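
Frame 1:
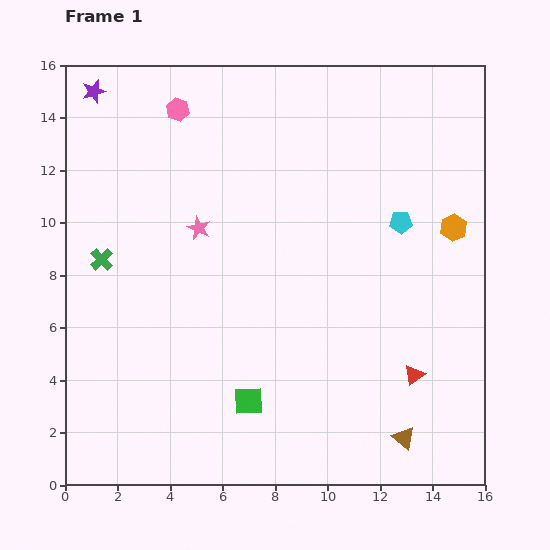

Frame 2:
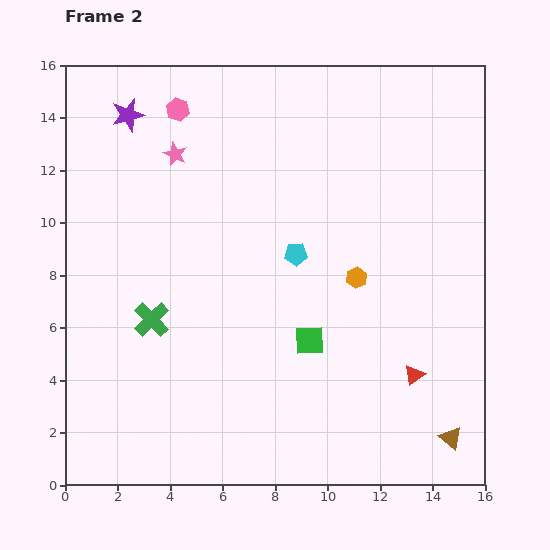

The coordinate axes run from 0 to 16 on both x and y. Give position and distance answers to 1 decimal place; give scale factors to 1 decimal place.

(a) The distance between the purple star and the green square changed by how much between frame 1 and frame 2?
-2.2

Distance in frame 1: 13.2. Distance in frame 2: 11.0.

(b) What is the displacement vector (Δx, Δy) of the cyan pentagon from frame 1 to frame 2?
(-4.0, -1.2)

The cyan pentagon was at (12.8, 10.0) in frame 1 and (8.8, 8.8) in frame 2.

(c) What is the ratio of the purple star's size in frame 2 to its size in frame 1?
1.4×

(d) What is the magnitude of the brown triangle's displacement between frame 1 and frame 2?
1.8

The brown triangle moved from (12.9, 1.8) to (14.7, 1.8), a distance of √(1.8² + 0.0²) ≈ 1.8.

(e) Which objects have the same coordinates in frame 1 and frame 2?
the red triangle, the pink hexagon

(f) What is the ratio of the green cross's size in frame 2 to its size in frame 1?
1.6×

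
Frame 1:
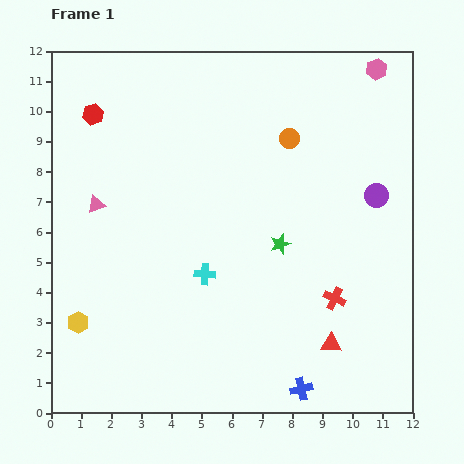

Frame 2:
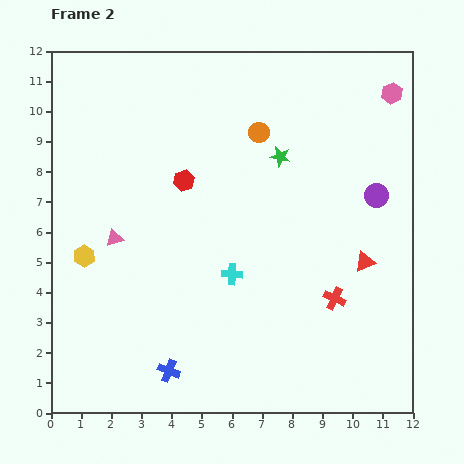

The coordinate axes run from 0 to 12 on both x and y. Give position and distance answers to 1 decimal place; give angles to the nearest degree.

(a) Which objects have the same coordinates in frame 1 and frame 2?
the red cross, the purple circle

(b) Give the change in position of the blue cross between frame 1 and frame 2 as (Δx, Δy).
(-4.4, 0.6)

The blue cross was at (8.3, 0.8) in frame 1 and (3.9, 1.4) in frame 2.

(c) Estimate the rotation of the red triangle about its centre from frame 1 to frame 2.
24° counter-clockwise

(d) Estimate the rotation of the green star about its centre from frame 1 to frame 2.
31° clockwise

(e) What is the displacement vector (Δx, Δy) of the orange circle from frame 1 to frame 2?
(-1.0, 0.2)

The orange circle was at (7.9, 9.1) in frame 1 and (6.9, 9.3) in frame 2.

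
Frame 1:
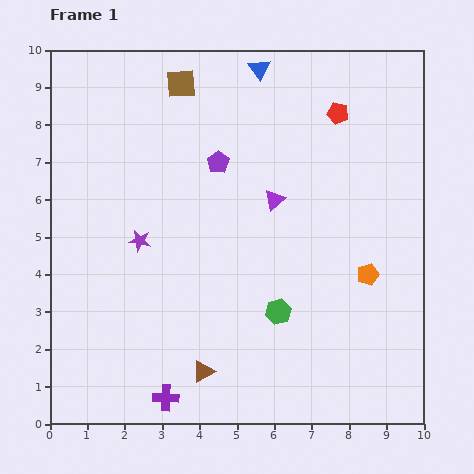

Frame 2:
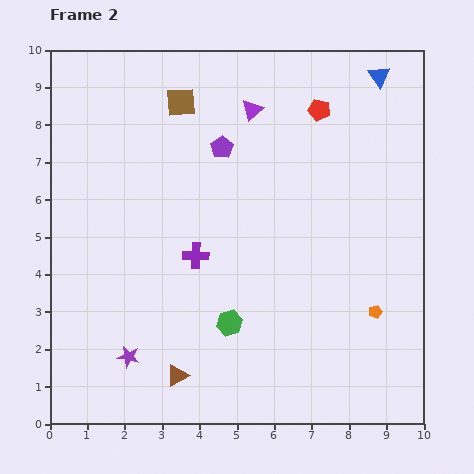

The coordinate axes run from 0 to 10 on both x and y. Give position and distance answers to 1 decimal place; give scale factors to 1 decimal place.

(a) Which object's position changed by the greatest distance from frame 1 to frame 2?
the purple cross

(moved 3.9; next 3.2)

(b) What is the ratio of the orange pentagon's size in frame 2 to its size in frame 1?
0.6×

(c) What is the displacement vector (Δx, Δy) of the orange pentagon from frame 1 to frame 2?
(0.2, -1.0)

The orange pentagon was at (8.5, 4.0) in frame 1 and (8.7, 3.0) in frame 2.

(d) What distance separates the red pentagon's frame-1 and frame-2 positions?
0.5

The red pentagon moved from (7.7, 8.3) to (7.2, 8.4), a distance of √(0.5² + 0.1²) ≈ 0.5.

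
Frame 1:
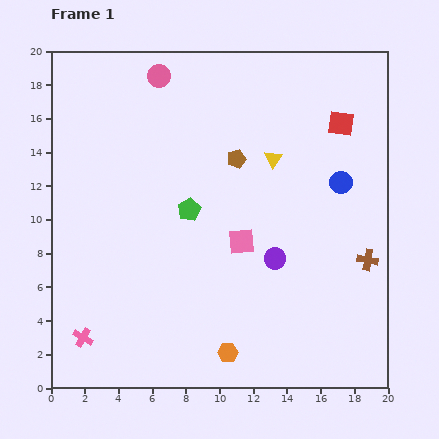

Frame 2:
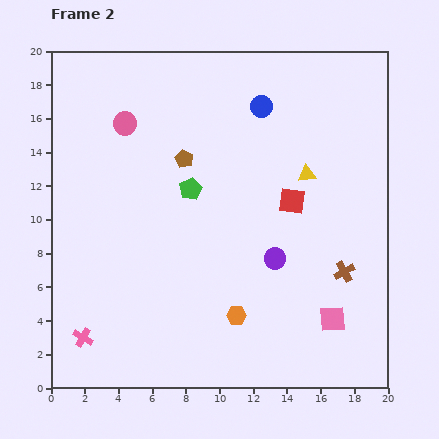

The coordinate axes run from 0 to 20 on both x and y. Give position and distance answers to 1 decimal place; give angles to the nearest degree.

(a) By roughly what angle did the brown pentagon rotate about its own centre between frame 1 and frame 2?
30° counter-clockwise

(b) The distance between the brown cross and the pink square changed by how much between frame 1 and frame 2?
-4.7

Distance in frame 1: 7.6. Distance in frame 2: 2.9.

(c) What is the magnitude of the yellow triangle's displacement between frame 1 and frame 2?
2.2

The yellow triangle moved from (13.2, 13.6) to (15.2, 12.7), a distance of √(2.0² + 0.9²) ≈ 2.2.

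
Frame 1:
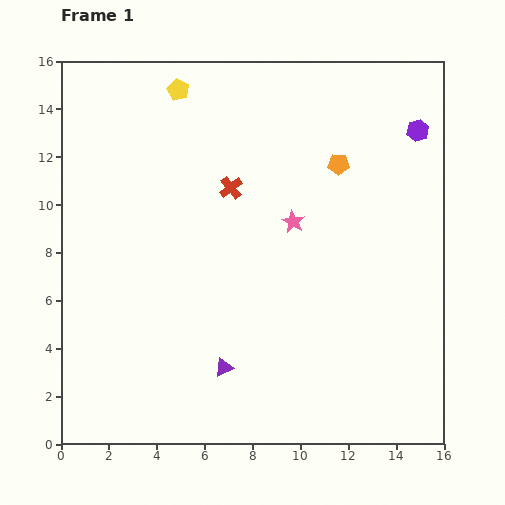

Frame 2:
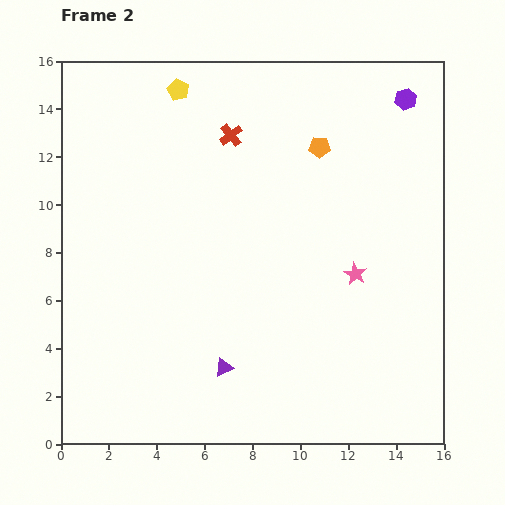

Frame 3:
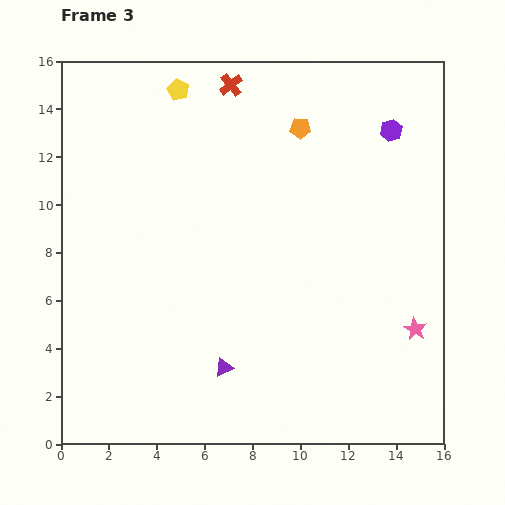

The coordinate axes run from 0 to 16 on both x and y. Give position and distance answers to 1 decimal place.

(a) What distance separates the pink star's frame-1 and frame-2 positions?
3.4

The pink star moved from (9.7, 9.3) to (12.3, 7.1), a distance of √(2.6² + 2.2²) ≈ 3.4.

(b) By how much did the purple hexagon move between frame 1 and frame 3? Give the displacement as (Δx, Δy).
(-1.1, 0.0)

The purple hexagon was at (14.9, 13.1) in frame 1 and (13.8, 13.1) in frame 3.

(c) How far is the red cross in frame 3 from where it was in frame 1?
4.3

The red cross moved from (7.1, 10.7) to (7.1, 15.0), a distance of √(0.0² + 4.3²) ≈ 4.3.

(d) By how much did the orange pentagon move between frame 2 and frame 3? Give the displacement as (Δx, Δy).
(-0.8, 0.8)

The orange pentagon was at (10.8, 12.4) in frame 2 and (10.0, 13.2) in frame 3.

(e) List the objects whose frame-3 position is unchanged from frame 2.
the yellow pentagon, the purple triangle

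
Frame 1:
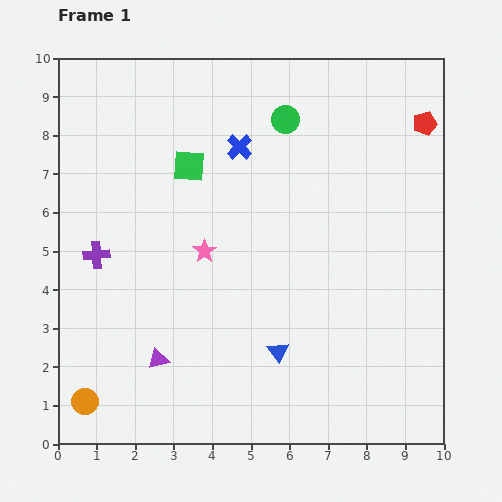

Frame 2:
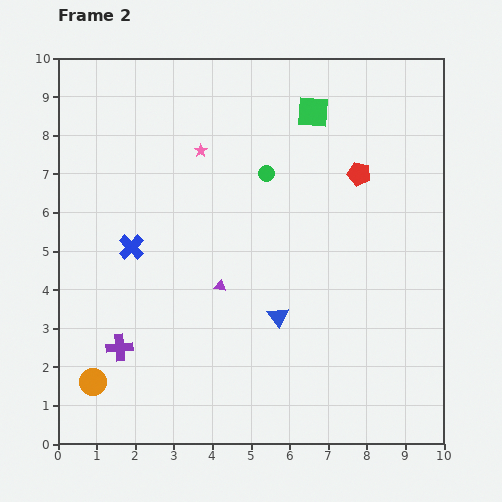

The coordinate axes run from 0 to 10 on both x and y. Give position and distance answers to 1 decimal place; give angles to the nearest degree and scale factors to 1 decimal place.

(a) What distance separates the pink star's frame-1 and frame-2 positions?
2.6

The pink star moved from (3.8, 5.0) to (3.7, 7.6), a distance of √(0.1² + 2.6²) ≈ 2.6.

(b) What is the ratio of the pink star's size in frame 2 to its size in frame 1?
0.6×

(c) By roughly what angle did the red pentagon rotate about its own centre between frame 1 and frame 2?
29° clockwise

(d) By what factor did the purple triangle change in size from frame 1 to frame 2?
0.6×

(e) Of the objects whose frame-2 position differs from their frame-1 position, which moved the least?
the orange circle

(moved 0.5)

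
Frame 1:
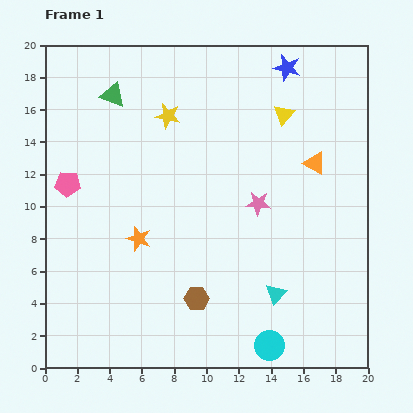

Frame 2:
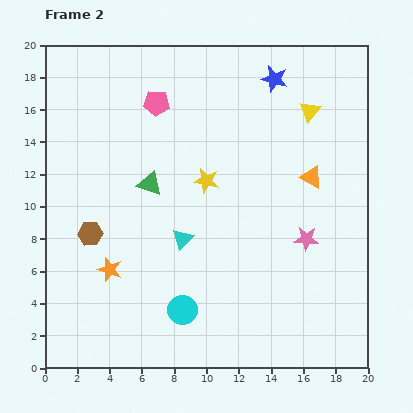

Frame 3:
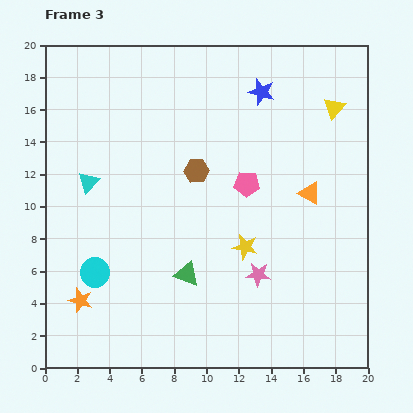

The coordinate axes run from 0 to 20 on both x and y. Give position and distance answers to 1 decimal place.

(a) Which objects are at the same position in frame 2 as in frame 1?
none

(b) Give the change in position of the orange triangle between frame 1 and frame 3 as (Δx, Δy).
(-0.3, -1.9)

The orange triangle was at (16.7, 12.7) in frame 1 and (16.4, 10.8) in frame 3.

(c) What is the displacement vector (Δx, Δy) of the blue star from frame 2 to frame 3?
(-0.8, -0.8)

The blue star was at (14.2, 17.9) in frame 2 and (13.4, 17.1) in frame 3.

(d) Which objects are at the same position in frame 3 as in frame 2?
none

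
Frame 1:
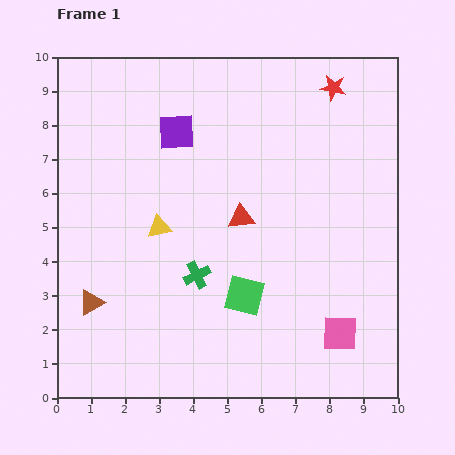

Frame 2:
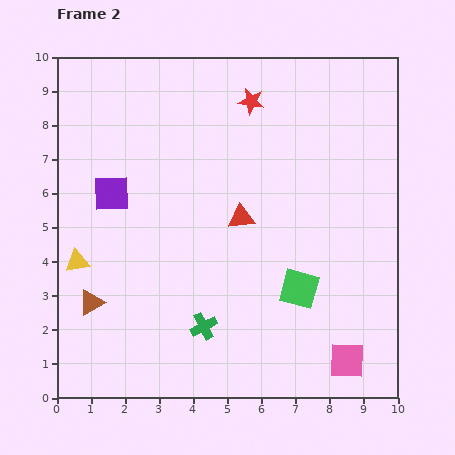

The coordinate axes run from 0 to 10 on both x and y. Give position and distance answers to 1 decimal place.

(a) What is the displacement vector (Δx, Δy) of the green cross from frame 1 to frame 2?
(0.2, -1.5)

The green cross was at (4.1, 3.6) in frame 1 and (4.3, 2.1) in frame 2.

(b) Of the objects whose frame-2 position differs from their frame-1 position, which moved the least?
the pink square

(moved 0.8)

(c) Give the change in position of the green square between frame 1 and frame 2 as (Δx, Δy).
(1.6, 0.2)

The green square was at (5.5, 3.0) in frame 1 and (7.1, 3.2) in frame 2.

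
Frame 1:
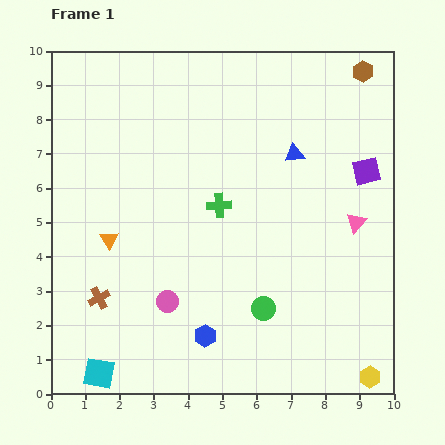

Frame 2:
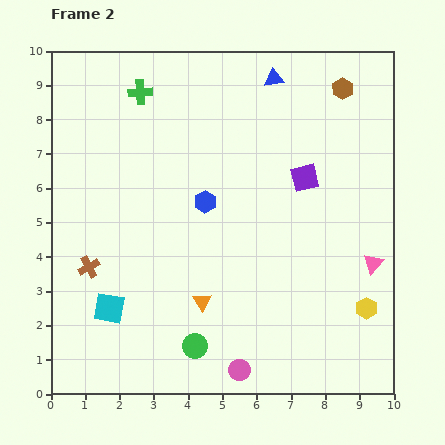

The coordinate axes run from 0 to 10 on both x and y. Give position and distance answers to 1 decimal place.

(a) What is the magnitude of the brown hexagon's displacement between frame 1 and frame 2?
0.8

The brown hexagon moved from (9.1, 9.4) to (8.5, 8.9), a distance of √(0.6² + 0.5²) ≈ 0.8.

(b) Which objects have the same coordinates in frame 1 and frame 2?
none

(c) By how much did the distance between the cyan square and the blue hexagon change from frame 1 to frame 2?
+0.9

Distance in frame 1: 3.3. Distance in frame 2: 4.2.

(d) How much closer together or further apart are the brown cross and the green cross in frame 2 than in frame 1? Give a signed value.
+0.9

Distance in frame 1: 4.4. Distance in frame 2: 5.3.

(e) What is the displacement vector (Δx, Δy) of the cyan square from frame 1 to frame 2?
(0.3, 1.9)

The cyan square was at (1.4, 0.6) in frame 1 and (1.7, 2.5) in frame 2.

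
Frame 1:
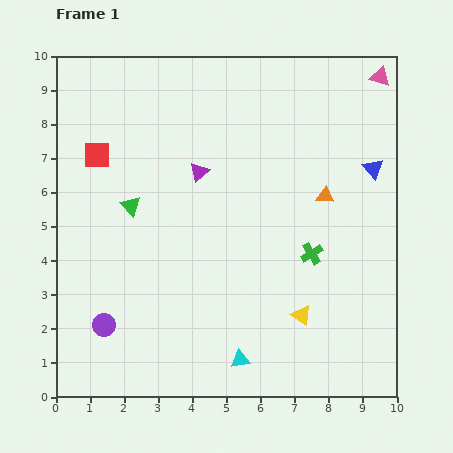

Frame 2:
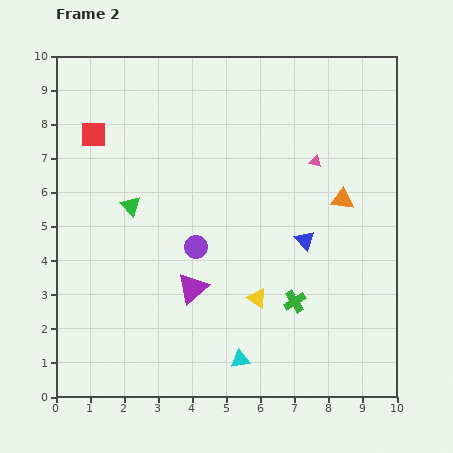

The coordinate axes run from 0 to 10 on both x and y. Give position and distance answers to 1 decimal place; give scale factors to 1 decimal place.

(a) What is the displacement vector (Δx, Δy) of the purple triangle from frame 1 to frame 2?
(-0.2, -3.4)

The purple triangle was at (4.2, 6.6) in frame 1 and (4.0, 3.2) in frame 2.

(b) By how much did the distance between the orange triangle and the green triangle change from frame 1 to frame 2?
+0.5

Distance in frame 1: 5.7. Distance in frame 2: 6.2.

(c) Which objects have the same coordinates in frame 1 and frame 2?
the cyan triangle, the green triangle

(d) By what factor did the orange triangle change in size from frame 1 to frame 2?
1.3×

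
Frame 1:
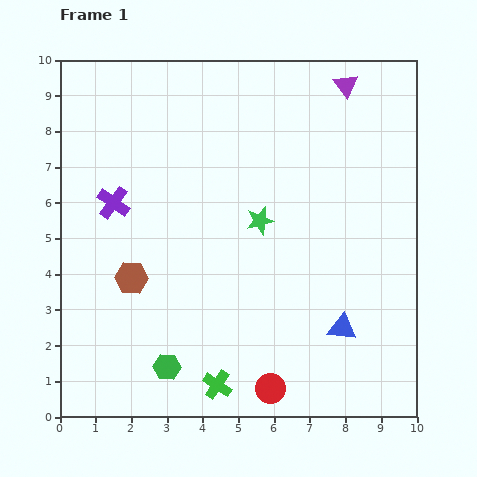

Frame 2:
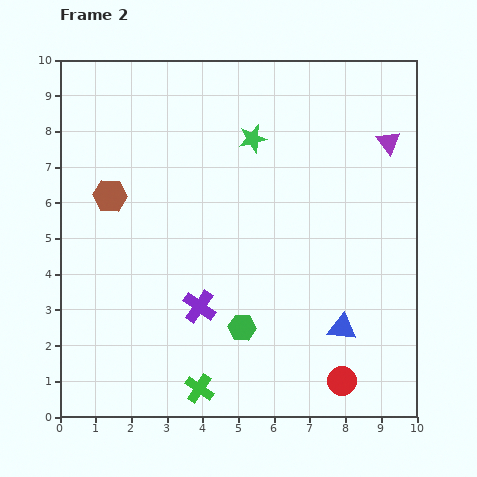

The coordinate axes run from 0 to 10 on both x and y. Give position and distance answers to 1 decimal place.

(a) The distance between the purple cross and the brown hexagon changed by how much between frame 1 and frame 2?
+1.8

Distance in frame 1: 2.2. Distance in frame 2: 4.0.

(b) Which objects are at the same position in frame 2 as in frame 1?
the blue triangle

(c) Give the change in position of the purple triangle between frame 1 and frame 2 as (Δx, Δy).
(1.2, -1.6)

The purple triangle was at (8.0, 9.3) in frame 1 and (9.2, 7.7) in frame 2.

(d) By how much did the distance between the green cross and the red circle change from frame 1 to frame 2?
+2.5

Distance in frame 1: 1.5. Distance in frame 2: 4.0.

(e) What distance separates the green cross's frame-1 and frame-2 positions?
0.5

The green cross moved from (4.4, 0.9) to (3.9, 0.8), a distance of √(0.5² + 0.1²) ≈ 0.5.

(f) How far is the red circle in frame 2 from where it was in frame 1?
2.0

The red circle moved from (5.9, 0.8) to (7.9, 1.0), a distance of √(2.0² + 0.2²) ≈ 2.0.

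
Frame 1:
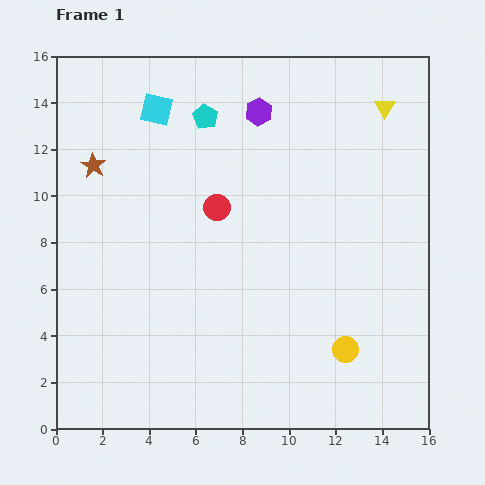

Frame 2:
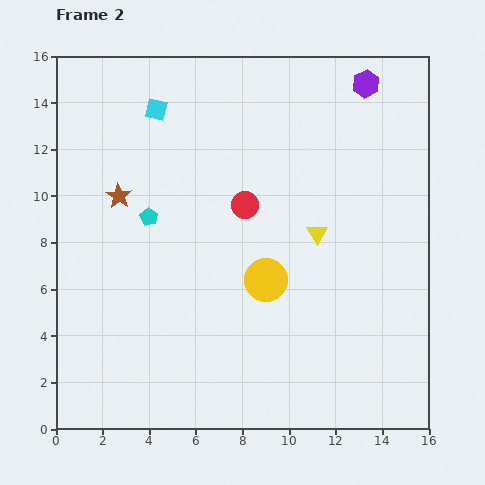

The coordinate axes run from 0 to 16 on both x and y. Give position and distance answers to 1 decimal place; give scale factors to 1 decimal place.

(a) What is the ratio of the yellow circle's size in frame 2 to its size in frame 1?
1.6×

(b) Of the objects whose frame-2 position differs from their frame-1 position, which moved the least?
the red circle

(moved 1.2)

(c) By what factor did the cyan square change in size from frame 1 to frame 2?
0.7×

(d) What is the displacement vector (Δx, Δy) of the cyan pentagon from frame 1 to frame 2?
(-2.4, -4.3)

The cyan pentagon was at (6.4, 13.4) in frame 1 and (4.0, 9.1) in frame 2.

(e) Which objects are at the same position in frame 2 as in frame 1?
the cyan square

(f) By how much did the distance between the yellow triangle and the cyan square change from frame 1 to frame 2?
-1.1

Distance in frame 1: 9.8. Distance in frame 2: 8.7.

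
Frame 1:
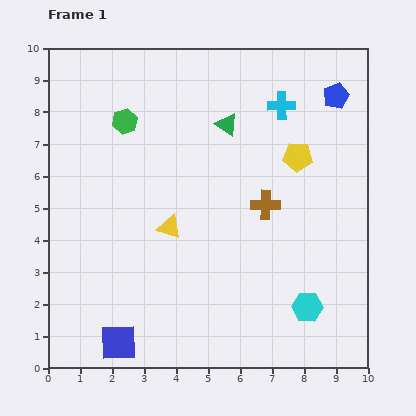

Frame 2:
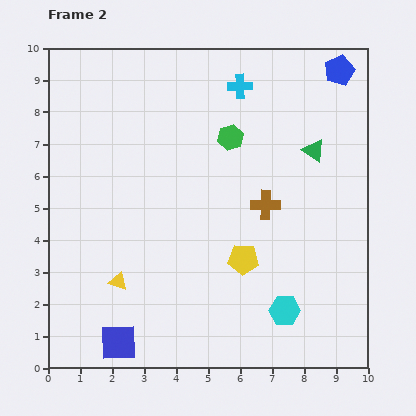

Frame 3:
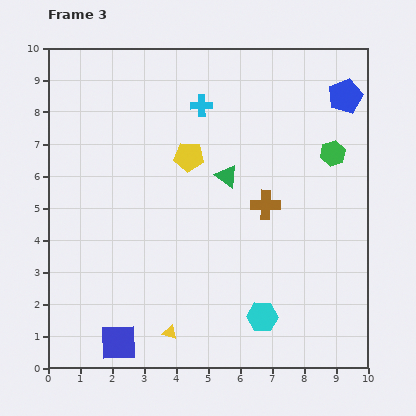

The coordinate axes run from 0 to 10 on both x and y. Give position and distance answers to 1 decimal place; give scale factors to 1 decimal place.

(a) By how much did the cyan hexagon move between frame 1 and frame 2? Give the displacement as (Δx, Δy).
(-0.7, -0.1)

The cyan hexagon was at (8.1, 1.9) in frame 1 and (7.4, 1.8) in frame 2.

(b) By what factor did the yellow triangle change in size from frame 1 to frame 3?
0.6×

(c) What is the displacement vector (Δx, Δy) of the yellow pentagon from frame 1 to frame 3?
(-3.4, 0.0)

The yellow pentagon was at (7.8, 6.6) in frame 1 and (4.4, 6.6) in frame 3.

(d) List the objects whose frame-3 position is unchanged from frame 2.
the blue square, the brown cross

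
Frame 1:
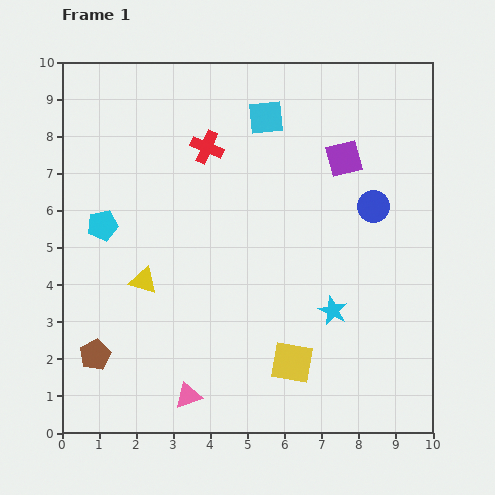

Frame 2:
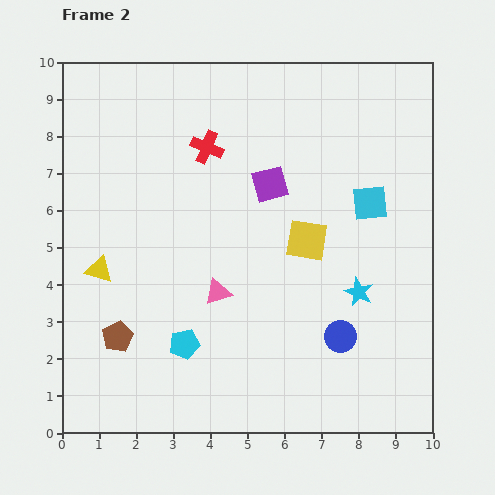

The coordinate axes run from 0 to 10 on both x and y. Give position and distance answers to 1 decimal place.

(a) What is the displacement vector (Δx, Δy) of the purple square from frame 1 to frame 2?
(-2.0, -0.7)

The purple square was at (7.6, 7.4) in frame 1 and (5.6, 6.7) in frame 2.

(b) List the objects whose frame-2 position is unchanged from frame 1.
the red cross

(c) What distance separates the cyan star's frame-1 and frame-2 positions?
0.9

The cyan star moved from (7.3, 3.3) to (8.0, 3.8), a distance of √(0.7² + 0.5²) ≈ 0.9.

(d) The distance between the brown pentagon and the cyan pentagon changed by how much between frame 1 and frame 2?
-1.7

Distance in frame 1: 3.5. Distance in frame 2: 1.8.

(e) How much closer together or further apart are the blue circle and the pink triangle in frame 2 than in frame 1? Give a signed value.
-3.6

Distance in frame 1: 7.1. Distance in frame 2: 3.5.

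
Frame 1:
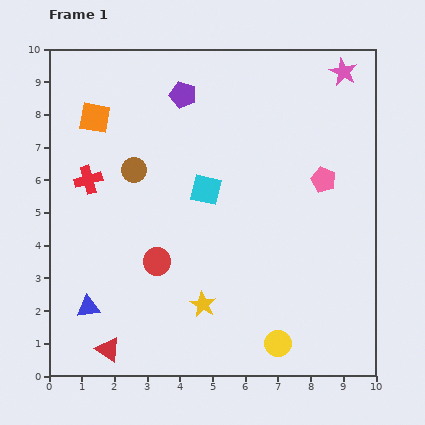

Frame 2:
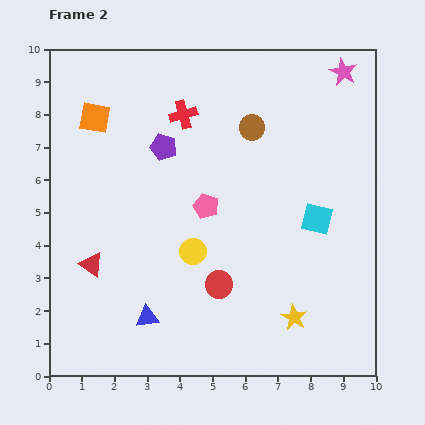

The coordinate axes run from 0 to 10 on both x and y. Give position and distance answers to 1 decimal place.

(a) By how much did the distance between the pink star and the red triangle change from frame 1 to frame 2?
-1.4

Distance in frame 1: 11.1. Distance in frame 2: 9.7.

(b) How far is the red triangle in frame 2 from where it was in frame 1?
2.6

The red triangle moved from (1.8, 0.8) to (1.3, 3.4), a distance of √(0.5² + 2.6²) ≈ 2.6.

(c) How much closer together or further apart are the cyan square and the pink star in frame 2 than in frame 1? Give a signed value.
-0.9

Distance in frame 1: 5.5. Distance in frame 2: 4.6.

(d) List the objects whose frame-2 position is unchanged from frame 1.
the pink star, the orange square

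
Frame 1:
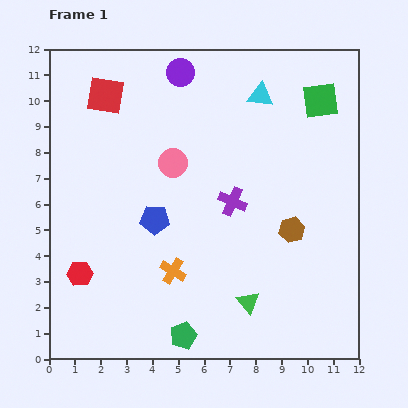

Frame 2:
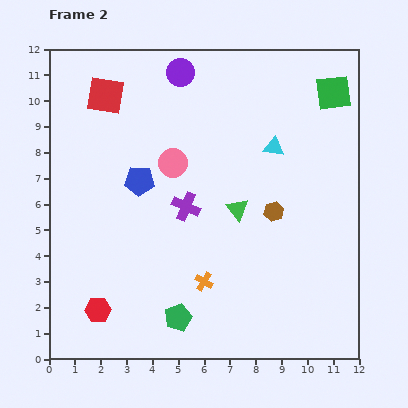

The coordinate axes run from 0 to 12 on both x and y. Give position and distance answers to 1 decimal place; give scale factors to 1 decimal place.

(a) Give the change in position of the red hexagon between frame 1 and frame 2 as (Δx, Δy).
(0.7, -1.4)

The red hexagon was at (1.2, 3.3) in frame 1 and (1.9, 1.9) in frame 2.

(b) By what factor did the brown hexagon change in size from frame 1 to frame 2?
0.8×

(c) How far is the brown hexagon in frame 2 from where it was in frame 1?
1.0

The brown hexagon moved from (9.4, 5.0) to (8.7, 5.7), a distance of √(0.7² + 0.7²) ≈ 1.0.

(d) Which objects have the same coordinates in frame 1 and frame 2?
the pink circle, the red square, the purple circle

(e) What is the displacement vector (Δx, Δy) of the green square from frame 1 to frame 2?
(0.5, 0.3)

The green square was at (10.5, 10.0) in frame 1 and (11.0, 10.3) in frame 2.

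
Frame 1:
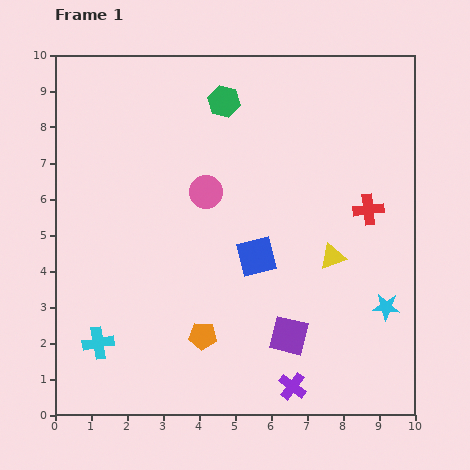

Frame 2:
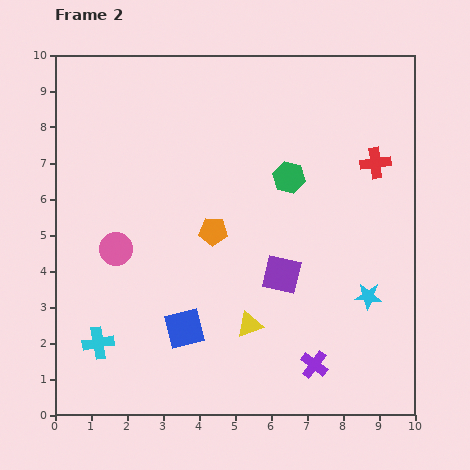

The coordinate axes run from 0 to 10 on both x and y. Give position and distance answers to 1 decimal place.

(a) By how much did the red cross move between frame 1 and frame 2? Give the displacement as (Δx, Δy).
(0.2, 1.3)

The red cross was at (8.7, 5.7) in frame 1 and (8.9, 7.0) in frame 2.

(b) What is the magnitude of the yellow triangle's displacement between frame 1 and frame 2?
3.0

The yellow triangle moved from (7.7, 4.4) to (5.4, 2.5), a distance of √(2.3² + 1.9²) ≈ 3.0.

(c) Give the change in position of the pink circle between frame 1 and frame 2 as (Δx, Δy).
(-2.5, -1.6)

The pink circle was at (4.2, 6.2) in frame 1 and (1.7, 4.6) in frame 2.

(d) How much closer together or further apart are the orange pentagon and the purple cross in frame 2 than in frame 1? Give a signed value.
+1.7

Distance in frame 1: 2.9. Distance in frame 2: 4.6.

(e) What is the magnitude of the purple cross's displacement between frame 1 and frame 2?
0.8

The purple cross moved from (6.6, 0.8) to (7.2, 1.4), a distance of √(0.6² + 0.6²) ≈ 0.8.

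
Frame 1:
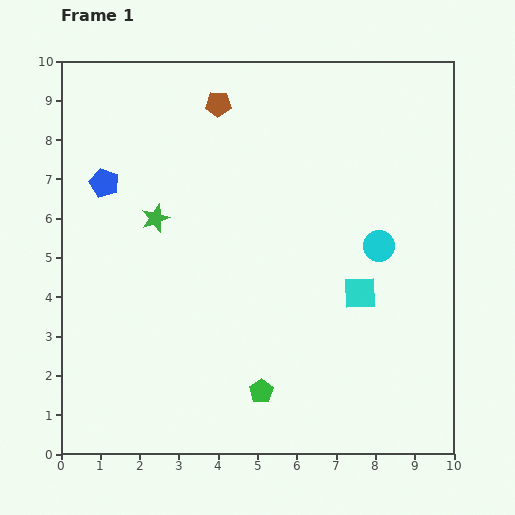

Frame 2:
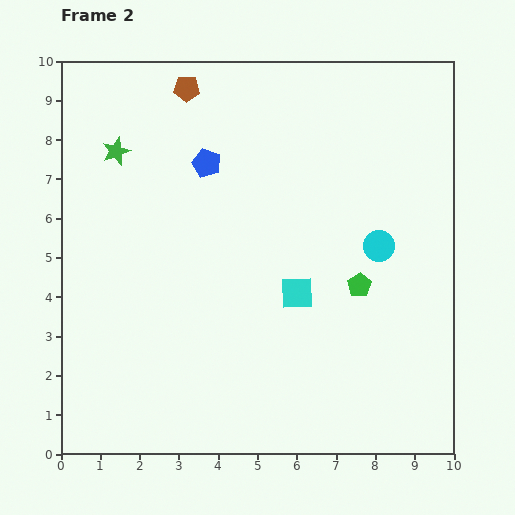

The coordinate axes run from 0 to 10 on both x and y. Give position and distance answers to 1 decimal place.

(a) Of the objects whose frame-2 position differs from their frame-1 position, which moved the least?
the brown pentagon

(moved 0.9)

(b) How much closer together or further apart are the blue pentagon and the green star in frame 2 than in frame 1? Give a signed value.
+0.7

Distance in frame 1: 1.6. Distance in frame 2: 2.3.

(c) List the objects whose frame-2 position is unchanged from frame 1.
the cyan circle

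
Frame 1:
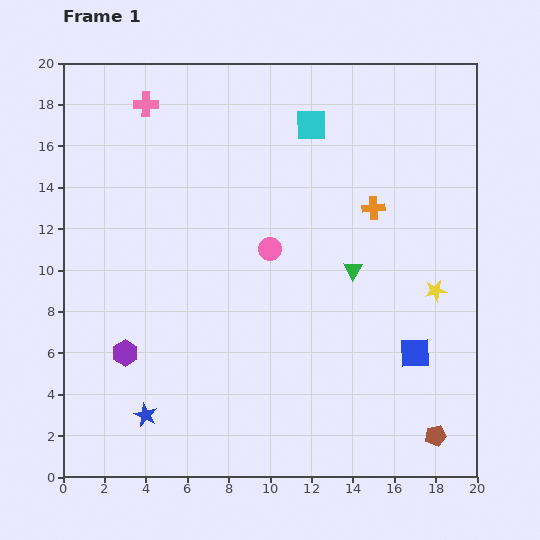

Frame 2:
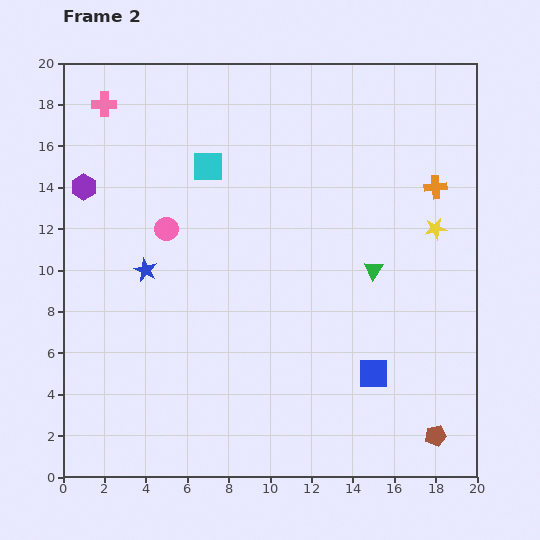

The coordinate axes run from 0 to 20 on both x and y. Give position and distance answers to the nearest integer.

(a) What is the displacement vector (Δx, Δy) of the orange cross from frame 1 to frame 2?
(3, 1)

The orange cross was at (15, 13) in frame 1 and (18, 14) in frame 2.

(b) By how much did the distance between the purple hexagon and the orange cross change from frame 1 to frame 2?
+3

Distance in frame 1: 14. Distance in frame 2: 17.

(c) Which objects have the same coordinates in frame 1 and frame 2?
the brown pentagon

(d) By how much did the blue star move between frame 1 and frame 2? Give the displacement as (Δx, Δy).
(0, 7)

The blue star was at (4, 3) in frame 1 and (4, 10) in frame 2.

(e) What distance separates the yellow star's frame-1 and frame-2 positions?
3

The yellow star moved from (18, 9) to (18, 12), a distance of √(0² + 3²) ≈ 3.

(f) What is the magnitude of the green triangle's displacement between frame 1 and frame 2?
1

The green triangle moved from (14, 10) to (15, 10), a distance of √(1² + 0²) ≈ 1.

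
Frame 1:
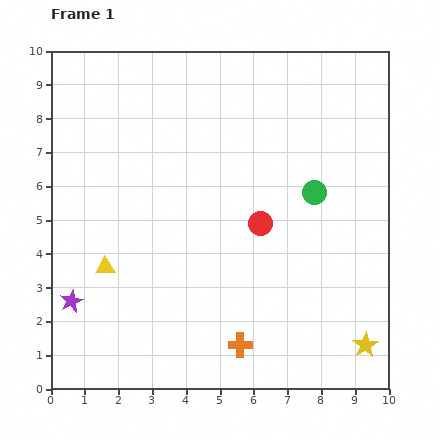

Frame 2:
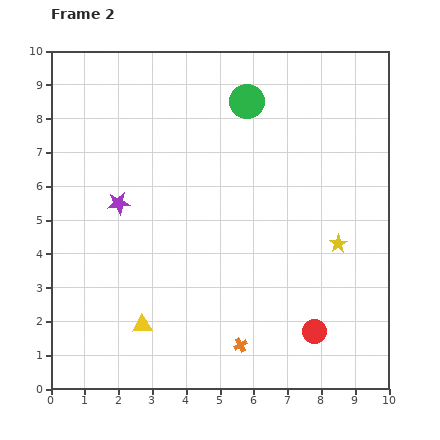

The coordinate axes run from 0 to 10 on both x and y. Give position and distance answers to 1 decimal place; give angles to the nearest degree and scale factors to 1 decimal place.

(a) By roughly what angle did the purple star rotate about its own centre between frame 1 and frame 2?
16° clockwise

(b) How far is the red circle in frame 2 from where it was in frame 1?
3.6

The red circle moved from (6.2, 4.9) to (7.8, 1.7), a distance of √(1.6² + 3.2²) ≈ 3.6.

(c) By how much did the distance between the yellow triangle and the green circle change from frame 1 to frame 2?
+0.7

Distance in frame 1: 6.6. Distance in frame 2: 7.3.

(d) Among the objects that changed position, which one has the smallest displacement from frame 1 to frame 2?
the yellow triangle

(moved 2.0)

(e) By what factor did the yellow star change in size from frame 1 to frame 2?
0.7×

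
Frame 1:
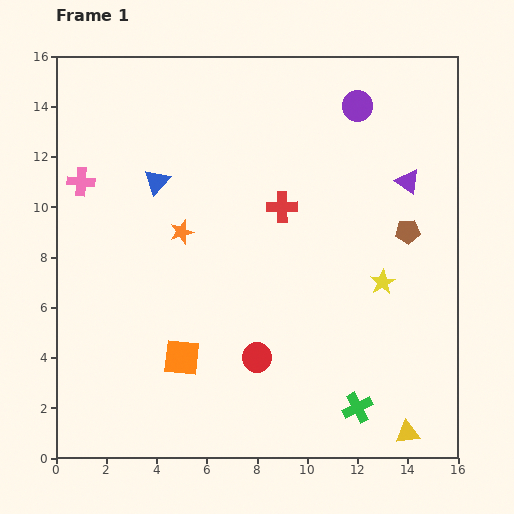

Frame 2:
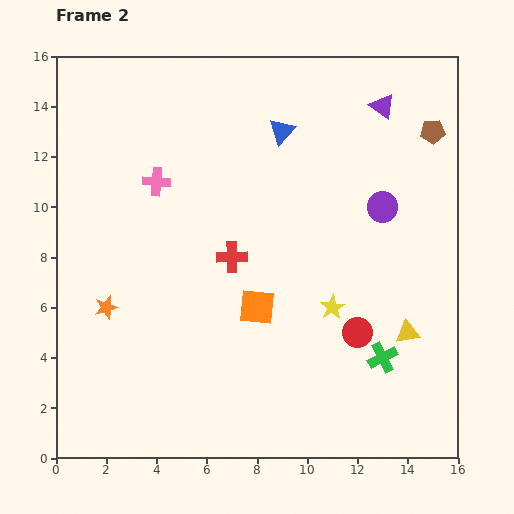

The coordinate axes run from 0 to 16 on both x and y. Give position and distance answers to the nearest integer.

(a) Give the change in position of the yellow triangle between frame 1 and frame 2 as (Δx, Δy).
(0, 4)

The yellow triangle was at (14, 1) in frame 1 and (14, 5) in frame 2.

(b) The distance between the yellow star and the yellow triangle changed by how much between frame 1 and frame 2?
-3

Distance in frame 1: 6. Distance in frame 2: 3.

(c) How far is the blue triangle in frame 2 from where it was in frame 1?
5

The blue triangle moved from (4, 11) to (9, 13), a distance of √(5² + 2²) ≈ 5.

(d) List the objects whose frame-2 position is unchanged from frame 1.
none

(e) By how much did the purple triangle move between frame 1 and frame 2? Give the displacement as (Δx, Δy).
(-1, 3)

The purple triangle was at (14, 11) in frame 1 and (13, 14) in frame 2.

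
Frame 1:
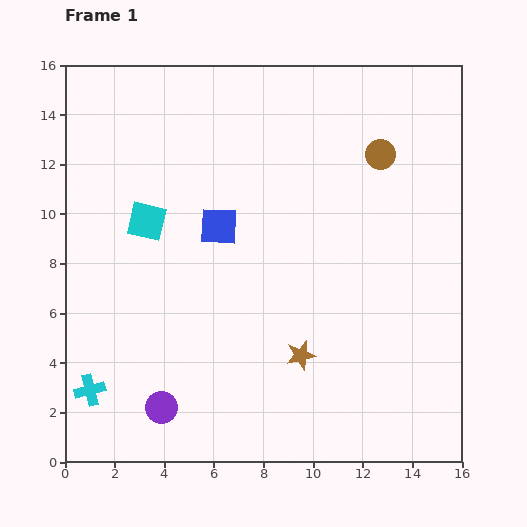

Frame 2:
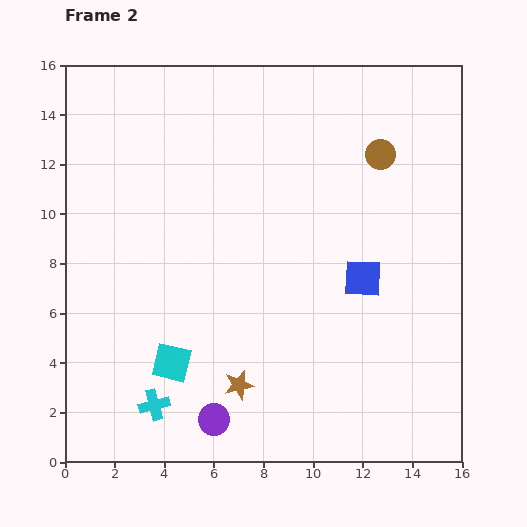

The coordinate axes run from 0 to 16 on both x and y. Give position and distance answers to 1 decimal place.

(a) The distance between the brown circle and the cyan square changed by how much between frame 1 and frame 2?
+2.1

Distance in frame 1: 9.8. Distance in frame 2: 11.9.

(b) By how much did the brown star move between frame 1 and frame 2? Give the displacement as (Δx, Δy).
(-2.5, -1.2)

The brown star was at (9.5, 4.3) in frame 1 and (7.0, 3.1) in frame 2.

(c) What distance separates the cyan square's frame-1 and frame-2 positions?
5.8

The cyan square moved from (3.3, 9.7) to (4.3, 4.0), a distance of √(1.0² + 5.7²) ≈ 5.8.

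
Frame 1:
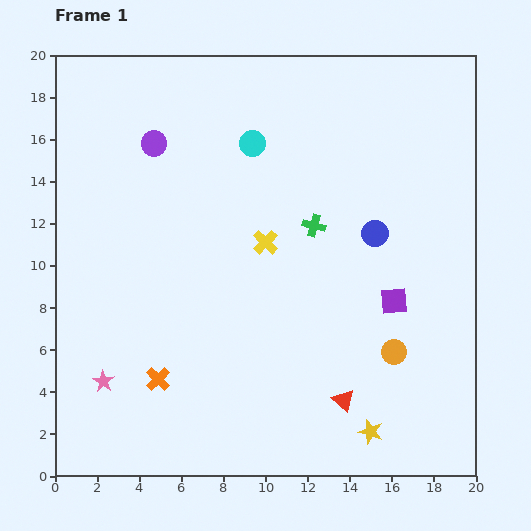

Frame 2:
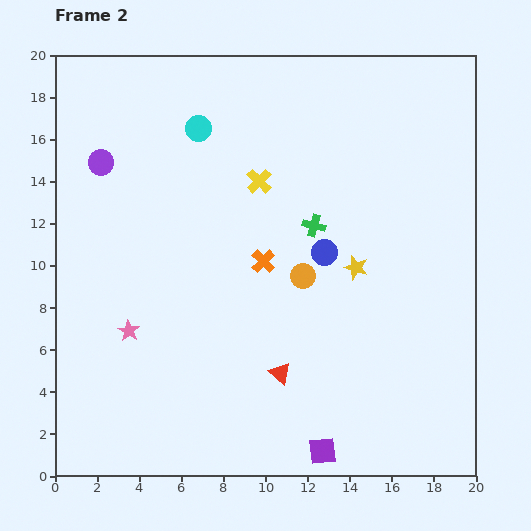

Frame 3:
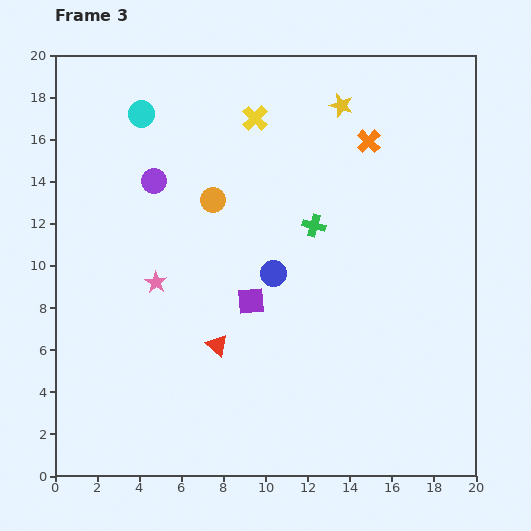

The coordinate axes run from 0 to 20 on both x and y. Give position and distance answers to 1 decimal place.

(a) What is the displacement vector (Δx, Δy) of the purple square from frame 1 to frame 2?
(-3.4, -7.1)

The purple square was at (16.1, 8.3) in frame 1 and (12.7, 1.2) in frame 2.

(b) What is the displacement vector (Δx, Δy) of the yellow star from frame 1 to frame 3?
(-1.4, 15.5)

The yellow star was at (15.0, 2.1) in frame 1 and (13.6, 17.6) in frame 3.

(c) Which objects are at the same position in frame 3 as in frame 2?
the green cross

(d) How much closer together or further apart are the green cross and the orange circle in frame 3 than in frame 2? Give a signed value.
+2.4

Distance in frame 2: 2.5. Distance in frame 3: 4.9.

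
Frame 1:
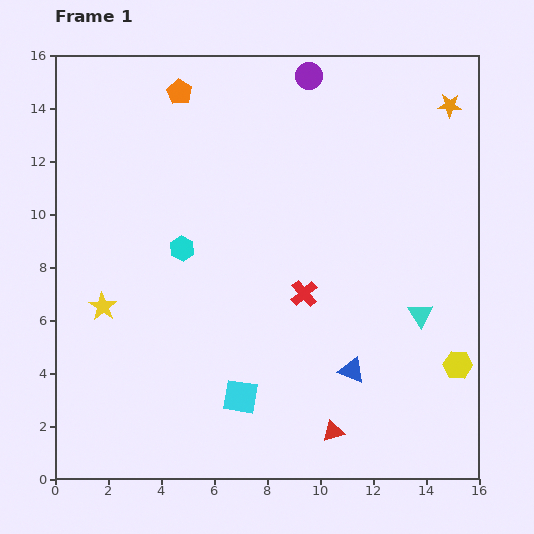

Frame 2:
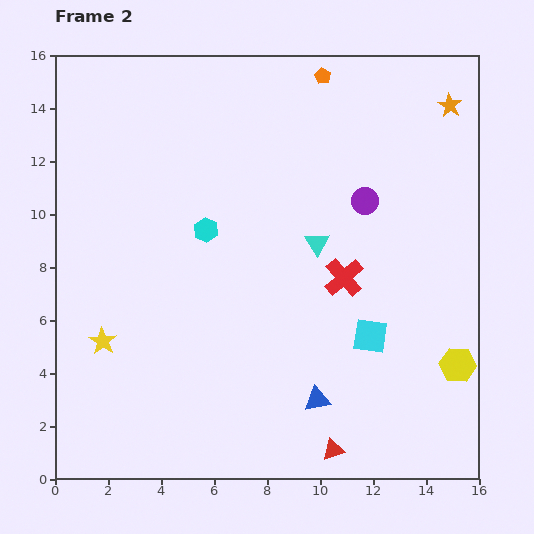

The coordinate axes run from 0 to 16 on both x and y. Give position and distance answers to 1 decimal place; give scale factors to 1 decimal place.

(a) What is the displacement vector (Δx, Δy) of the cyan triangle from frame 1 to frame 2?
(-3.9, 2.7)

The cyan triangle was at (13.8, 6.2) in frame 1 and (9.9, 8.9) in frame 2.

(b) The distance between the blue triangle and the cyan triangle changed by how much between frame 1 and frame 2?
+2.6

Distance in frame 1: 3.3. Distance in frame 2: 5.9.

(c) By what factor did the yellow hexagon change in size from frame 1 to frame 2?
1.3×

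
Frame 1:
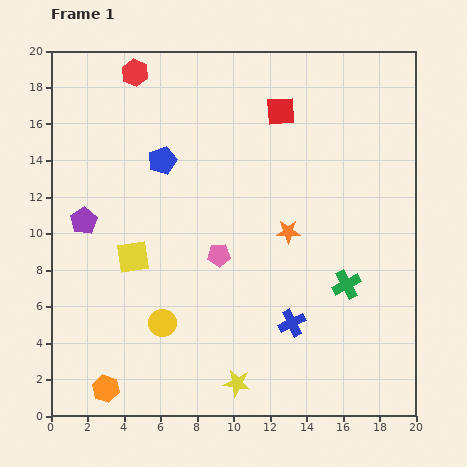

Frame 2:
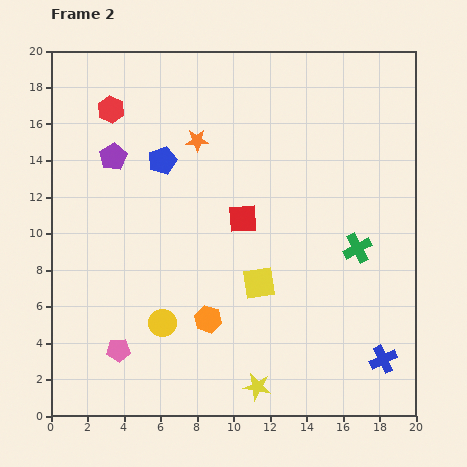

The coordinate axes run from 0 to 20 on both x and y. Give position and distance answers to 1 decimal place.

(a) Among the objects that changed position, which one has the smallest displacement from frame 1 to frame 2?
the yellow star

(moved 1.1)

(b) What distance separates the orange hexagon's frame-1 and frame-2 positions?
6.8

The orange hexagon moved from (3.0, 1.5) to (8.6, 5.3), a distance of √(5.6² + 3.8²) ≈ 6.8.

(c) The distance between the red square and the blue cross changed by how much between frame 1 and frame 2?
-0.7

Distance in frame 1: 11.6. Distance in frame 2: 10.9.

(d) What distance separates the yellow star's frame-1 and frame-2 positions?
1.1

The yellow star moved from (10.2, 1.8) to (11.3, 1.6), a distance of √(1.1² + 0.2²) ≈ 1.1.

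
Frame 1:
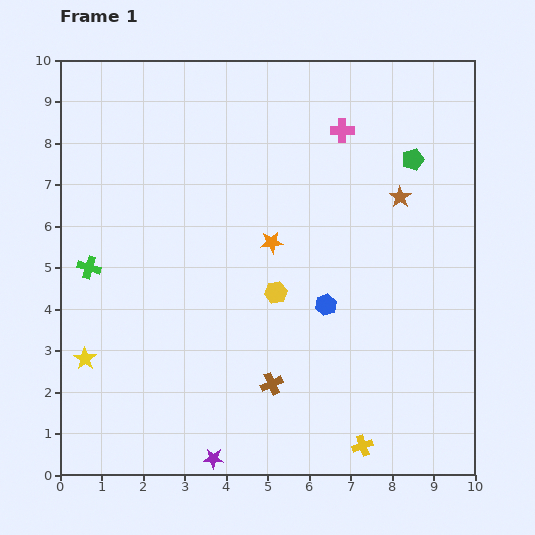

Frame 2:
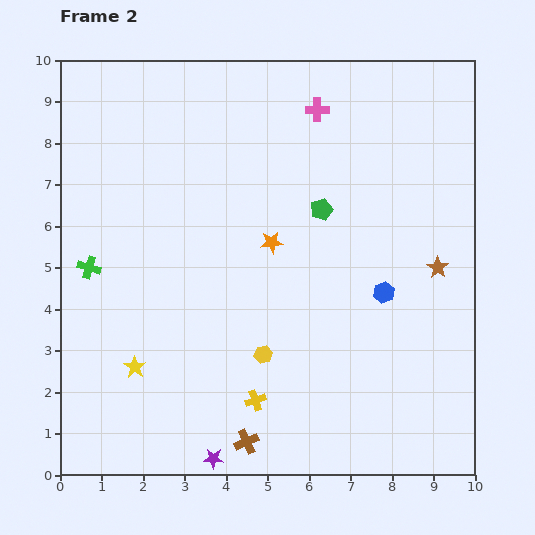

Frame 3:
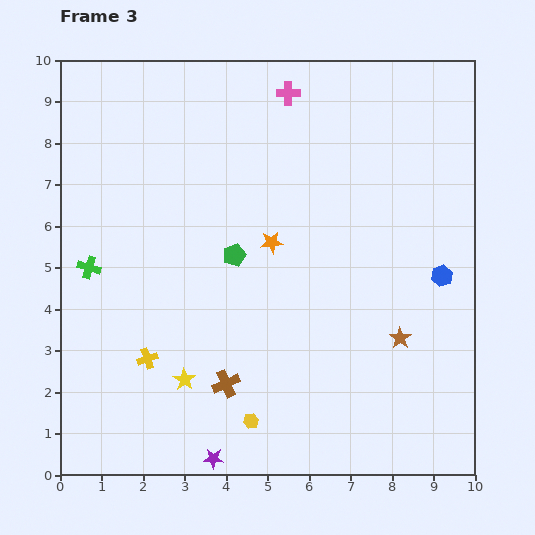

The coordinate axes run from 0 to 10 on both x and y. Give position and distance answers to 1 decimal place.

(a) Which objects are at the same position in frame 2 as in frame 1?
the purple star, the green cross, the orange star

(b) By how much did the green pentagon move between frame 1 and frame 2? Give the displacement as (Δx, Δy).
(-2.2, -1.2)

The green pentagon was at (8.5, 7.6) in frame 1 and (6.3, 6.4) in frame 2.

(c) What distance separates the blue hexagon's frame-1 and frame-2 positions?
1.4

The blue hexagon moved from (6.4, 4.1) to (7.8, 4.4), a distance of √(1.4² + 0.3²) ≈ 1.4.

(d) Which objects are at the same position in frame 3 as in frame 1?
the purple star, the green cross, the orange star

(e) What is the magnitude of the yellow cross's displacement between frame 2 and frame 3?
2.8

The yellow cross moved from (4.7, 1.8) to (2.1, 2.8), a distance of √(2.6² + 1.0²) ≈ 2.8.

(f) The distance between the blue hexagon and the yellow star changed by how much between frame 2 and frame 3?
+0.4

Distance in frame 2: 6.3. Distance in frame 3: 6.7.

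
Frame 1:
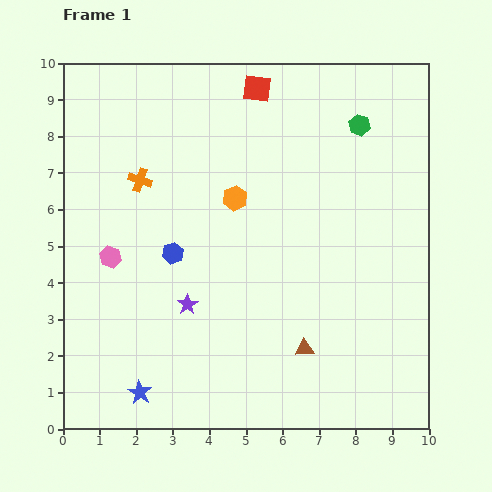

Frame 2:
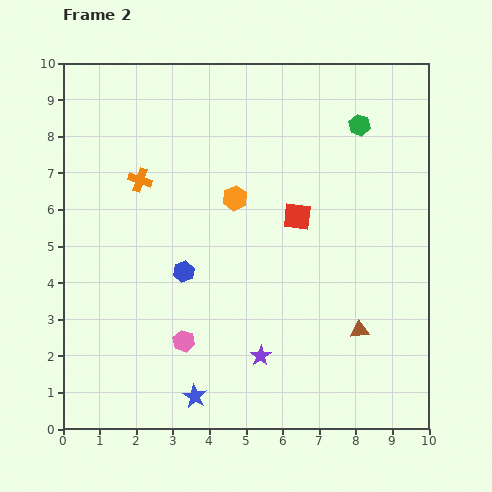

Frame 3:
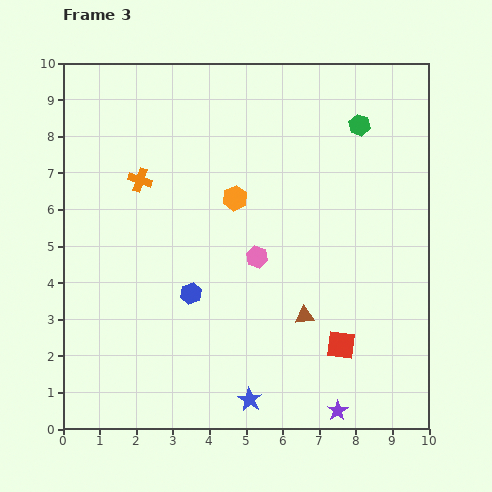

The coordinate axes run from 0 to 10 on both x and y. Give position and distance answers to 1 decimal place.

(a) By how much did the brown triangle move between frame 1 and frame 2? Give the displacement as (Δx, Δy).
(1.5, 0.5)

The brown triangle was at (6.6, 2.2) in frame 1 and (8.1, 2.7) in frame 2.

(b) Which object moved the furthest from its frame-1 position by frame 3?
the red square

(moved 7.4; next 5.0)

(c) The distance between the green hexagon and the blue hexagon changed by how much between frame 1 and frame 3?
+0.3

Distance in frame 1: 6.2. Distance in frame 3: 6.5.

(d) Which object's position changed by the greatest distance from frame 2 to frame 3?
the red square

(moved 3.7; next 3.0)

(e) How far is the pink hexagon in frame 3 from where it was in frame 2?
3.0

The pink hexagon moved from (3.3, 2.4) to (5.3, 4.7), a distance of √(2.0² + 2.3²) ≈ 3.0.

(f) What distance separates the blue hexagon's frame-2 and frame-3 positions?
0.6

The blue hexagon moved from (3.3, 4.3) to (3.5, 3.7), a distance of √(0.2² + 0.6²) ≈ 0.6.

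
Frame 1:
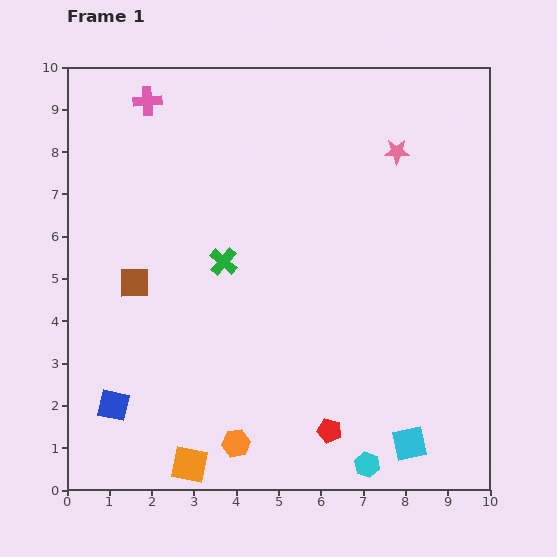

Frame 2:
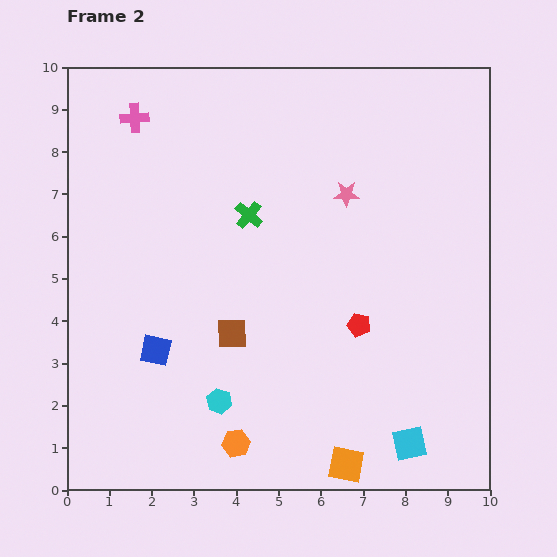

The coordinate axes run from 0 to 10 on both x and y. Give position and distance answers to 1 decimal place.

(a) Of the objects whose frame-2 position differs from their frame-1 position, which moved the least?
the pink cross

(moved 0.5)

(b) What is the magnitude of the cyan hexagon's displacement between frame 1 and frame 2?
3.8

The cyan hexagon moved from (7.1, 0.6) to (3.6, 2.1), a distance of √(3.5² + 1.5²) ≈ 3.8.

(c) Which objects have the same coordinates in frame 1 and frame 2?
the cyan square, the orange hexagon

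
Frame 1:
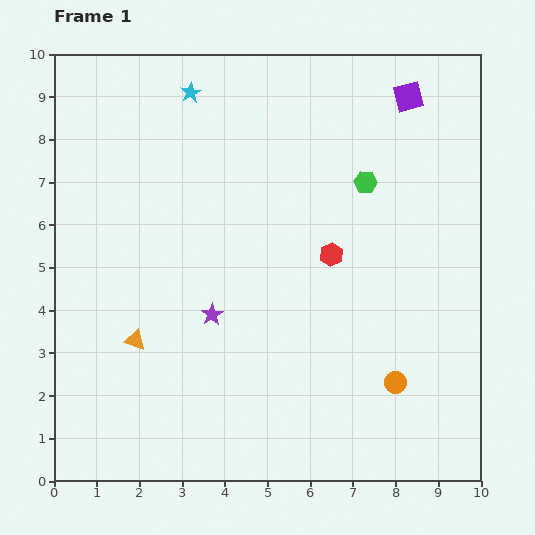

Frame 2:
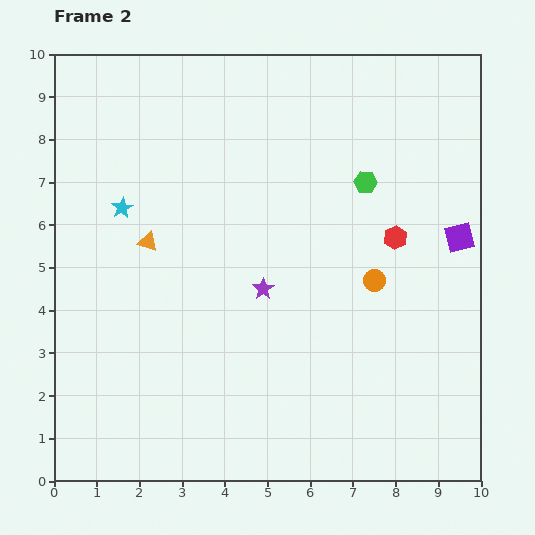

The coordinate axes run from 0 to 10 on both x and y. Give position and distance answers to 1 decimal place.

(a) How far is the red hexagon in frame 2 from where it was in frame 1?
1.6

The red hexagon moved from (6.5, 5.3) to (8.0, 5.7), a distance of √(1.5² + 0.4²) ≈ 1.6.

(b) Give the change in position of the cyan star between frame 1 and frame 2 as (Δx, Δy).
(-1.6, -2.7)

The cyan star was at (3.2, 9.1) in frame 1 and (1.6, 6.4) in frame 2.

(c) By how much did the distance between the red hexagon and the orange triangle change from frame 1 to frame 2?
+0.8

Distance in frame 1: 5.0. Distance in frame 2: 5.8.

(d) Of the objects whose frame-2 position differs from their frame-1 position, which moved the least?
the purple star

(moved 1.3)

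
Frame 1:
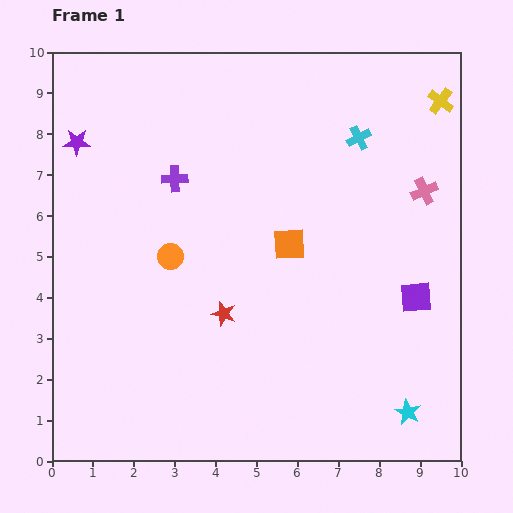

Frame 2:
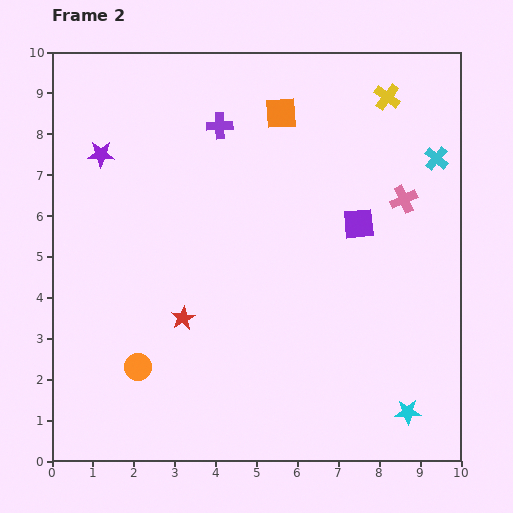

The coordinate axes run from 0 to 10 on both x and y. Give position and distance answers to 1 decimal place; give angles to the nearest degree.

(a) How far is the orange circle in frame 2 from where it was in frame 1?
2.8

The orange circle moved from (2.9, 5.0) to (2.1, 2.3), a distance of √(0.8² + 2.7²) ≈ 2.8.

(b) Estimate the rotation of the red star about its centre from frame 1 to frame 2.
27° clockwise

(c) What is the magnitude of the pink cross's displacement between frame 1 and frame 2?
0.5

The pink cross moved from (9.1, 6.6) to (8.6, 6.4), a distance of √(0.5² + 0.2²) ≈ 0.5.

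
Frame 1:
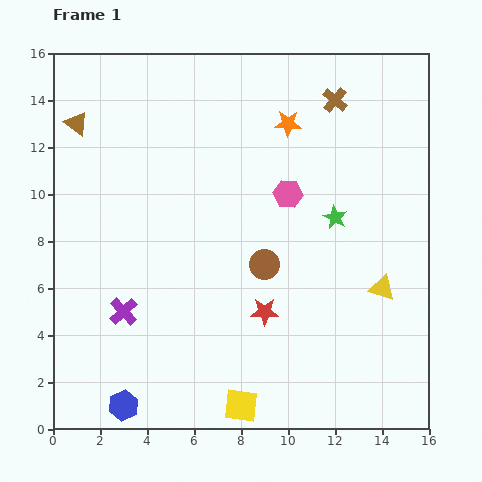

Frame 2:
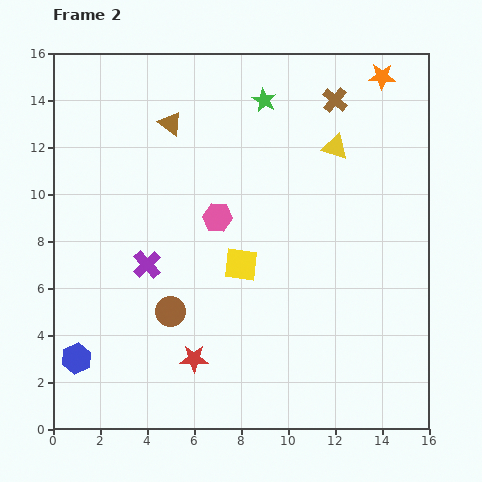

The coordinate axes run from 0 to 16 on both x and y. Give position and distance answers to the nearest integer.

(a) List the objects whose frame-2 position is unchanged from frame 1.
the brown cross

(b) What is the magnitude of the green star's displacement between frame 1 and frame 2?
6

The green star moved from (12, 9) to (9, 14), a distance of √(3² + 5²) ≈ 6.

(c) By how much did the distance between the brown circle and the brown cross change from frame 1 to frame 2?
+3

Distance in frame 1: 8. Distance in frame 2: 11.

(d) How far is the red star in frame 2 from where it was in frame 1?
4

The red star moved from (9, 5) to (6, 3), a distance of √(3² + 2²) ≈ 4.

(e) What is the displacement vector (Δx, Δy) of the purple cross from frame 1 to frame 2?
(1, 2)

The purple cross was at (3, 5) in frame 1 and (4, 7) in frame 2.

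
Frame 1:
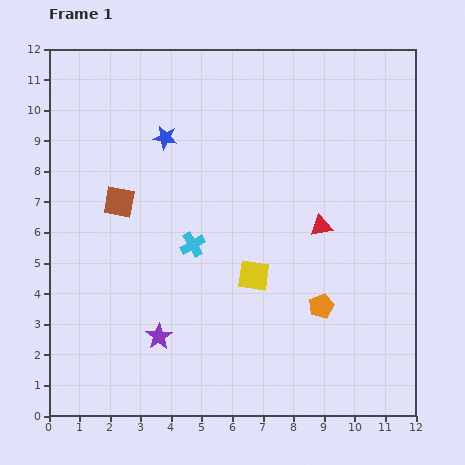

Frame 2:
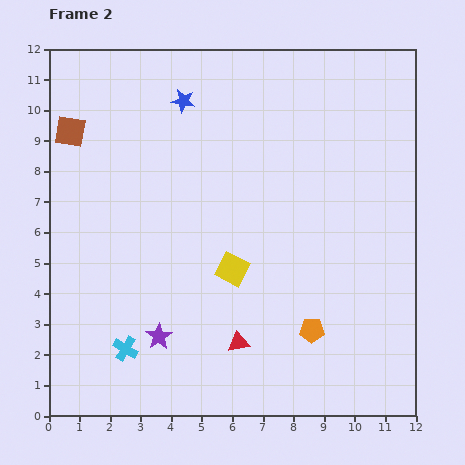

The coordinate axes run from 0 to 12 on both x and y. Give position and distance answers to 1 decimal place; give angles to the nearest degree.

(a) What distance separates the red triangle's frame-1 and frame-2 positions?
4.7

The red triangle moved from (8.9, 6.2) to (6.2, 2.4), a distance of √(2.7² + 3.8²) ≈ 4.7.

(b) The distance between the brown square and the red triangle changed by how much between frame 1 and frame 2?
+2.2

Distance in frame 1: 6.6. Distance in frame 2: 8.8.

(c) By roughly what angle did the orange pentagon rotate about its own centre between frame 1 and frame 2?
24° clockwise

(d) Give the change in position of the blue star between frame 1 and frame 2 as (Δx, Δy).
(0.6, 1.2)

The blue star was at (3.8, 9.1) in frame 1 and (4.4, 10.3) in frame 2.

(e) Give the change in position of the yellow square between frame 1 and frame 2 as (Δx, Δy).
(-0.7, 0.2)

The yellow square was at (6.7, 4.6) in frame 1 and (6.0, 4.8) in frame 2.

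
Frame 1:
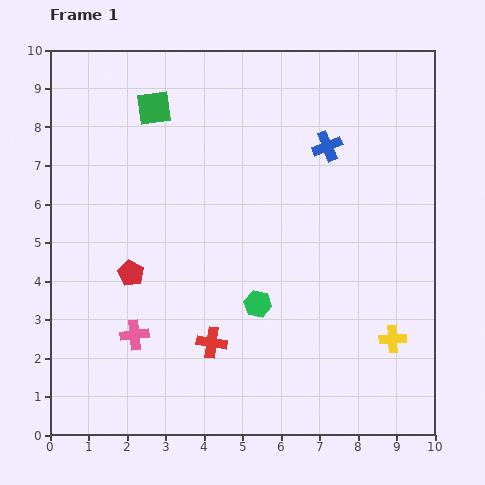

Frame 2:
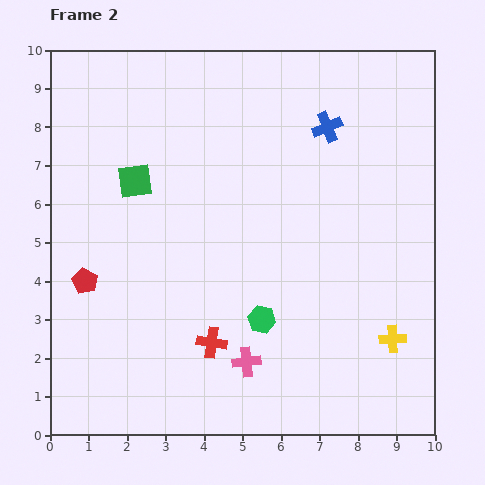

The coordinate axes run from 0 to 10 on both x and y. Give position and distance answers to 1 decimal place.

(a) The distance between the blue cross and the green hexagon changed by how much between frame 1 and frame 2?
+0.8

Distance in frame 1: 4.5. Distance in frame 2: 5.3.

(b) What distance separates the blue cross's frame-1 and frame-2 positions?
0.5

The blue cross moved from (7.2, 7.5) to (7.2, 8.0), a distance of √(0.0² + 0.5²) ≈ 0.5.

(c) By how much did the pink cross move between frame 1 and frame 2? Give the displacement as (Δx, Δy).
(2.9, -0.7)

The pink cross was at (2.2, 2.6) in frame 1 and (5.1, 1.9) in frame 2.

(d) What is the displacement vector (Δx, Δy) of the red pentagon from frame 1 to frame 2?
(-1.2, -0.2)

The red pentagon was at (2.1, 4.2) in frame 1 and (0.9, 4.0) in frame 2.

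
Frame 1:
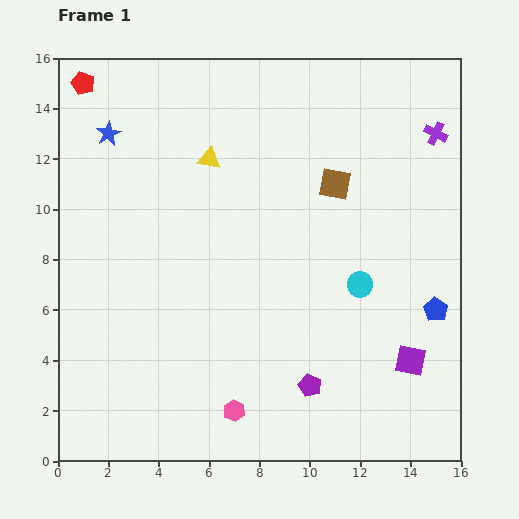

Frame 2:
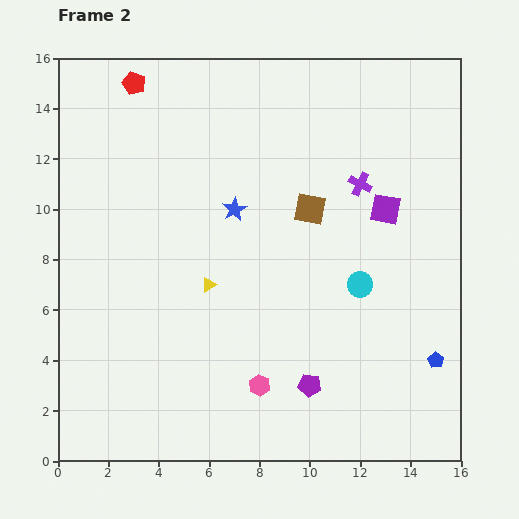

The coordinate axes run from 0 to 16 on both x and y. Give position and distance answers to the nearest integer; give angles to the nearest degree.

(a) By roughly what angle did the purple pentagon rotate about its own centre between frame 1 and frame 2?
16° counter-clockwise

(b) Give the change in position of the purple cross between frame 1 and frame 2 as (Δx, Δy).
(-3, -2)

The purple cross was at (15, 13) in frame 1 and (12, 11) in frame 2.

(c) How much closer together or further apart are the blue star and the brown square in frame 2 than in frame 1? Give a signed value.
-6

Distance in frame 1: 9. Distance in frame 2: 3.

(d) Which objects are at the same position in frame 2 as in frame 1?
the purple pentagon, the cyan circle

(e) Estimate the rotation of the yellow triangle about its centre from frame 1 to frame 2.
38° counter-clockwise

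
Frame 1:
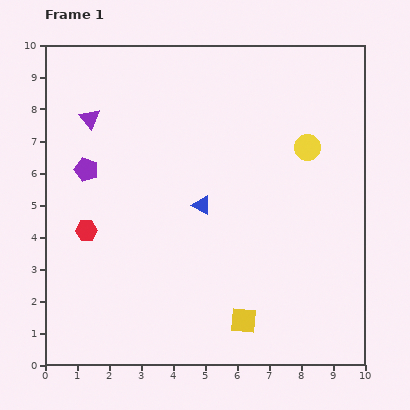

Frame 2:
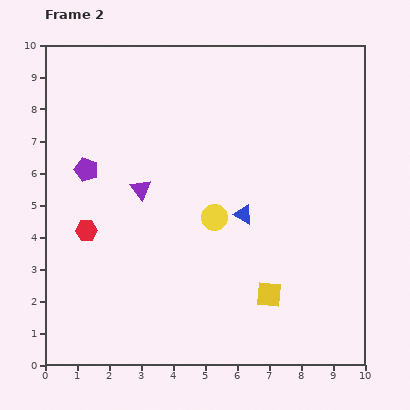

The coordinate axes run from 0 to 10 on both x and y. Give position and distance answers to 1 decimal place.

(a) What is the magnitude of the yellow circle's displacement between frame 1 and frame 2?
3.6

The yellow circle moved from (8.2, 6.8) to (5.3, 4.6), a distance of √(2.9² + 2.2²) ≈ 3.6.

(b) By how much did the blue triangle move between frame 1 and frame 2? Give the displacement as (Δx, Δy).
(1.3, -0.3)

The blue triangle was at (4.9, 5.0) in frame 1 and (6.2, 4.7) in frame 2.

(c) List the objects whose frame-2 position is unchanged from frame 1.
the red hexagon, the purple pentagon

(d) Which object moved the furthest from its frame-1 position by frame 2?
the yellow circle

(moved 3.6; next 2.7)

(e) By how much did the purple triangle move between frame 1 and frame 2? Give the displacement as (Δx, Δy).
(1.6, -2.2)

The purple triangle was at (1.4, 7.7) in frame 1 and (3.0, 5.5) in frame 2.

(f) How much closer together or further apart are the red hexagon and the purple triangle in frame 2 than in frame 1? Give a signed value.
-1.4

Distance in frame 1: 3.5. Distance in frame 2: 2.1.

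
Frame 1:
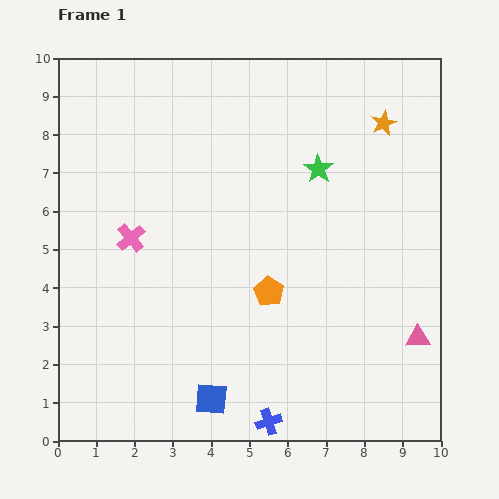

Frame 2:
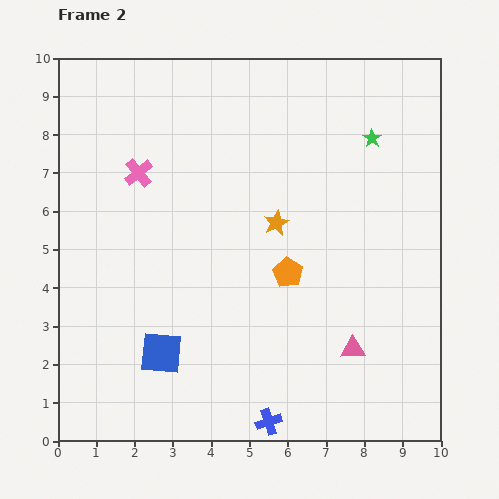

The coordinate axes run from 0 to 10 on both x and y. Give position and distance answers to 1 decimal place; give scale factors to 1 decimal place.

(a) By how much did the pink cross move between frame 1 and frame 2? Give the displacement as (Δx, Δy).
(0.2, 1.7)

The pink cross was at (1.9, 5.3) in frame 1 and (2.1, 7.0) in frame 2.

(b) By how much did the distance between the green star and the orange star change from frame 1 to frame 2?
+1.2

Distance in frame 1: 2.1. Distance in frame 2: 3.3.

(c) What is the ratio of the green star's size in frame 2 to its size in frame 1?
0.6×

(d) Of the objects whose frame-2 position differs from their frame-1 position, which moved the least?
the orange pentagon

(moved 0.7)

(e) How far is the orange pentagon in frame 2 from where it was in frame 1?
0.7

The orange pentagon moved from (5.5, 3.9) to (6.0, 4.4), a distance of √(0.5² + 0.5²) ≈ 0.7.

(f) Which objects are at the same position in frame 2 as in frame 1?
the blue cross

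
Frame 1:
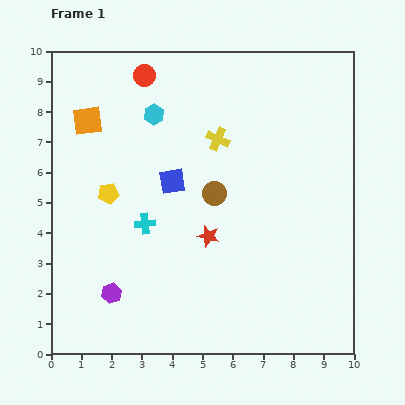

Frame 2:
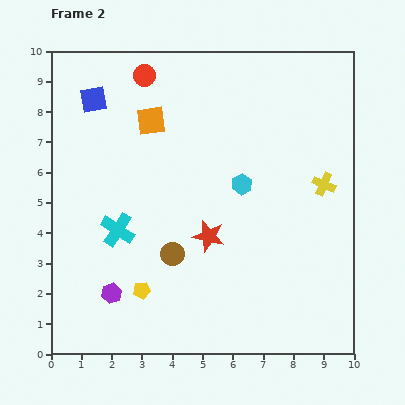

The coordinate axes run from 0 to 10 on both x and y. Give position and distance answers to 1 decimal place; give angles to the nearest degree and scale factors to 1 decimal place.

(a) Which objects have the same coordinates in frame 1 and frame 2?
the red circle, the purple hexagon, the red star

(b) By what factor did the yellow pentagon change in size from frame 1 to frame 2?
0.8×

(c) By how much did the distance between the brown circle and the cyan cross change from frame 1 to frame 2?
-0.5

Distance in frame 1: 2.5. Distance in frame 2: 2.0.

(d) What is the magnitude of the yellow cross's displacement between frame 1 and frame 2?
3.8

The yellow cross moved from (5.5, 7.1) to (9.0, 5.6), a distance of √(3.5² + 1.5²) ≈ 3.8.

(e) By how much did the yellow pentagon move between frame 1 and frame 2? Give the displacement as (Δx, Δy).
(1.1, -3.2)

The yellow pentagon was at (1.9, 5.3) in frame 1 and (3.0, 2.1) in frame 2.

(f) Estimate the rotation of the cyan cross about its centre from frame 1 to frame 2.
38° clockwise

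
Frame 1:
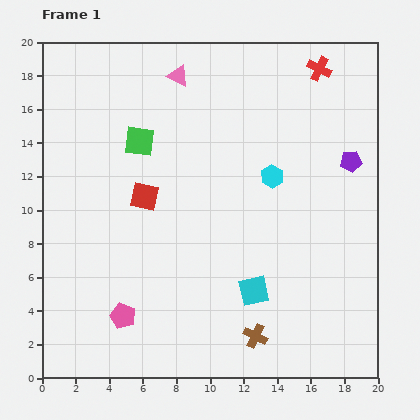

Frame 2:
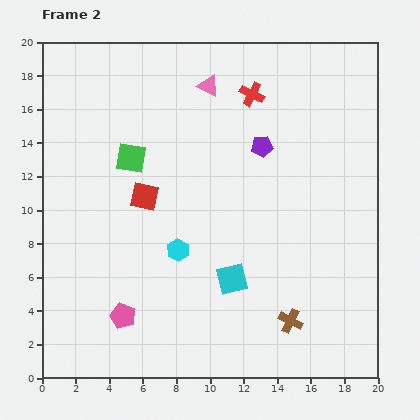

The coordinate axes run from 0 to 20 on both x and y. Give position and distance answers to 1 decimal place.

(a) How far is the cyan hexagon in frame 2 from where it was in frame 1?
7.1

The cyan hexagon moved from (13.7, 12.0) to (8.1, 7.6), a distance of √(5.6² + 4.4²) ≈ 7.1.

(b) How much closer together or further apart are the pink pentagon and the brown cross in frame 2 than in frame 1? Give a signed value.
+2.0

Distance in frame 1: 8.0. Distance in frame 2: 10.0.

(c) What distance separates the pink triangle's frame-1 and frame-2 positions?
1.9

The pink triangle moved from (8.1, 18.0) to (9.9, 17.4), a distance of √(1.8² + 0.6²) ≈ 1.9.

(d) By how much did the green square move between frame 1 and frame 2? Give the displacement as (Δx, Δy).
(-0.5, -1.0)

The green square was at (5.8, 14.1) in frame 1 and (5.3, 13.1) in frame 2.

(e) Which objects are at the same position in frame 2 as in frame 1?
the pink pentagon, the red square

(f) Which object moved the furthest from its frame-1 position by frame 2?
the cyan hexagon

(moved 7.1; next 5.4)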